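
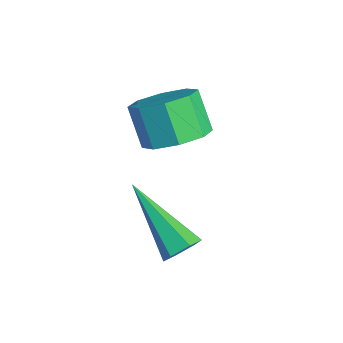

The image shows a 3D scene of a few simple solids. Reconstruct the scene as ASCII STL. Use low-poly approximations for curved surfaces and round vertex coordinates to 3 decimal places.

solid 
facet normal 0.551 0.090 -0.830
outer loop
vertex 2.904 -2.215 1.234
vertex 2.297 -2.646 0.784
vertex 2.445 -1.809 0.973
endloop
endfacet
facet normal 0.471 0.788 0.398
outer loop
vertex 2.904 -2.215 1.234
vertex 2.445 -1.809 0.973
vertex 2.231 -2.324 2.246
endloop
endfacet
facet normal 0.471 0.788 0.398
outer loop
vertex 2.231 -2.324 2.246
vertex 2.445 -1.809 0.973
vertex 1.772 -1.918 1.985
endloop
endfacet
facet normal -0.551 -0.089 0.830
outer loop
vertex 2.231 -2.324 2.246
vertex 1.772 -1.918 1.985
vertex 1.623 -2.754 1.796
endloop
endfacet
facet normal 0.551 0.090 -0.830
outer loop
vertex 2.445 -1.809 0.973
vertex 2.297 -2.646 0.784
vertex 1.899 -1.894 0.601
endloop
endfacet
facet normal -0.156 0.988 0.003
outer loop
vertex 2.445 -1.809 0.973
vertex 1.899 -1.894 0.601
vertex 1.772 -1.918 1.985
endloop
endfacet
facet normal -0.156 0.988 0.003
outer loop
vertex 1.772 -1.918 1.985
vertex 1.899 -1.894 0.601
vertex 1.226 -2.003 1.612
endloop
endfacet
facet normal -0.552 -0.089 0.829
outer loop
vertex 1.772 -1.918 1.985
vertex 1.226 -2.003 1.612
vertex 1.623 -2.754 1.796
endloop
endfacet
facet normal 0.551 0.090 -0.829
outer loop
vertex 1.899 -1.894 0.601
vertex 2.297 -2.646 0.784
vertex 1.586 -2.418 0.336
endloop
endfacet
facet normal -0.689 0.610 -0.393
outer loop
vertex 1.899 -1.894 0.601
vertex 1.586 -2.418 0.336
vertex 1.226 -2.003 1.612
endloop
endfacet
facet normal -0.689 0.609 -0.393
outer loop
vertex 1.226 -2.003 1.612
vertex 1.586 -2.418 0.336
vertex 0.913 -2.527 1.348
endloop
endfacet
facet normal -0.552 -0.088 0.829
outer loop
vertex 1.226 -2.003 1.612
vertex 0.913 -2.527 1.348
vertex 1.623 -2.754 1.796
endloop
endfacet
facet normal 0.551 0.089 -0.830
outer loop
vertex 1.586 -2.418 0.336
vertex 2.297 -2.646 0.784
vertex 1.689 -3.076 0.334
endloop
endfacet
facet normal -0.820 -0.127 -0.559
outer loop
vertex 1.586 -2.418 0.336
vertex 1.689 -3.076 0.334
vertex 0.913 -2.527 1.348
endloop
endfacet
facet normal -0.820 -0.127 -0.559
outer loop
vertex 0.913 -2.527 1.348
vertex 1.689 -3.076 0.334
vertex 1.016 -3.185 1.346
endloop
endfacet
facet normal -0.552 -0.089 0.829
outer loop
vertex 0.913 -2.527 1.348
vertex 1.016 -3.185 1.346
vertex 1.623 -2.754 1.796
endloop
endfacet
facet normal 0.551 0.089 -0.830
outer loop
vertex 1.689 -3.076 0.334
vertex 2.297 -2.646 0.784
vertex 2.148 -3.482 0.595
endloop
endfacet
facet normal -0.471 -0.788 -0.398
outer loop
vertex 1.689 -3.076 0.334
vertex 2.148 -3.482 0.595
vertex 1.016 -3.185 1.346
endloop
endfacet
facet normal -0.471 -0.788 -0.398
outer loop
vertex 1.016 -3.185 1.346
vertex 2.148 -3.482 0.595
vertex 1.475 -3.591 1.607
endloop
endfacet
facet normal -0.551 -0.090 0.830
outer loop
vertex 1.016 -3.185 1.346
vertex 1.475 -3.591 1.607
vertex 1.623 -2.754 1.796
endloop
endfacet
facet normal 0.552 0.089 -0.829
outer loop
vertex 2.148 -3.482 0.595
vertex 2.297 -2.646 0.784
vertex 2.694 -3.397 0.968
endloop
endfacet
facet normal 0.156 -0.988 -0.003
outer loop
vertex 2.148 -3.482 0.595
vertex 2.694 -3.397 0.968
vertex 1.475 -3.591 1.607
endloop
endfacet
facet normal 0.156 -0.988 -0.003
outer loop
vertex 1.475 -3.591 1.607
vertex 2.694 -3.397 0.968
vertex 2.021 -3.506 1.979
endloop
endfacet
facet normal -0.551 -0.090 0.830
outer loop
vertex 1.475 -3.591 1.607
vertex 2.021 -3.506 1.979
vertex 1.623 -2.754 1.796
endloop
endfacet
facet normal 0.552 0.088 -0.829
outer loop
vertex 2.694 -3.397 0.968
vertex 2.297 -2.646 0.784
vertex 3.007 -2.873 1.232
endloop
endfacet
facet normal 0.689 -0.609 0.393
outer loop
vertex 2.694 -3.397 0.968
vertex 3.007 -2.873 1.232
vertex 2.021 -3.506 1.979
endloop
endfacet
facet normal 0.689 -0.610 0.392
outer loop
vertex 2.021 -3.506 1.979
vertex 3.007 -2.873 1.232
vertex 2.334 -2.982 2.244
endloop
endfacet
facet normal -0.551 -0.090 0.829
outer loop
vertex 2.021 -3.506 1.979
vertex 2.334 -2.982 2.244
vertex 1.623 -2.754 1.796
endloop
endfacet
facet normal 0.552 0.089 -0.829
outer loop
vertex 3.007 -2.873 1.232
vertex 2.297 -2.646 0.784
vertex 2.904 -2.215 1.234
endloop
endfacet
facet normal 0.820 0.127 0.559
outer loop
vertex 3.007 -2.873 1.232
vertex 2.904 -2.215 1.234
vertex 2.334 -2.982 2.244
endloop
endfacet
facet normal 0.820 0.127 0.559
outer loop
vertex 2.334 -2.982 2.244
vertex 2.904 -2.215 1.234
vertex 2.231 -2.324 2.246
endloop
endfacet
facet normal -0.551 -0.089 0.830
outer loop
vertex 2.334 -2.982 2.244
vertex 2.231 -2.324 2.246
vertex 1.623 -2.754 1.796
endloop
endfacet
facet normal 0.783 0.283 -0.554
outer loop
vertex 4.843 -3.317 -0.768
vertex 4.556 -3.385 -1.208
vertex 4.559 -2.915 -0.964
endloop
endfacet
facet normal 0.146 0.515 0.845
outer loop
vertex 4.843 -3.317 -0.768
vertex 4.559 -2.915 -0.964
vertex 2.864 -3.995 -0.012
endloop
endfacet
facet normal 0.783 0.283 -0.554
outer loop
vertex 4.559 -2.915 -0.964
vertex 4.556 -3.385 -1.208
vertex 4.272 -2.983 -1.404
endloop
endfacet
facet normal -0.462 0.871 0.166
outer loop
vertex 4.559 -2.915 -0.964
vertex 4.272 -2.983 -1.404
vertex 2.864 -3.995 -0.012
endloop
endfacet
facet normal 0.783 0.283 -0.554
outer loop
vertex 4.272 -2.983 -1.404
vertex 4.556 -3.385 -1.208
vertex 4.269 -3.453 -1.648
endloop
endfacet
facet normal -0.771 0.297 -0.563
outer loop
vertex 4.272 -2.983 -1.404
vertex 4.269 -3.453 -1.648
vertex 2.864 -3.995 -0.012
endloop
endfacet
facet normal 0.783 0.283 -0.554
outer loop
vertex 4.269 -3.453 -1.648
vertex 4.556 -3.385 -1.208
vertex 4.553 -3.855 -1.452
endloop
endfacet
facet normal -0.471 -0.633 -0.614
outer loop
vertex 4.269 -3.453 -1.648
vertex 4.553 -3.855 -1.452
vertex 2.864 -3.995 -0.012
endloop
endfacet
facet normal 0.783 0.283 -0.554
outer loop
vertex 4.553 -3.855 -1.452
vertex 4.556 -3.385 -1.208
vertex 4.84 -3.787 -1.012
endloop
endfacet
facet normal 0.136 -0.989 0.064
outer loop
vertex 4.553 -3.855 -1.452
vertex 4.84 -3.787 -1.012
vertex 2.864 -3.995 -0.012
endloop
endfacet
facet normal 0.783 0.283 -0.554
outer loop
vertex 4.84 -3.787 -1.012
vertex 4.556 -3.385 -1.208
vertex 4.843 -3.317 -0.768
endloop
endfacet
facet normal 0.445 -0.415 0.794
outer loop
vertex 4.84 -3.787 -1.012
vertex 4.843 -3.317 -0.768
vertex 2.864 -3.995 -0.012
endloop
endfacet

endsolid


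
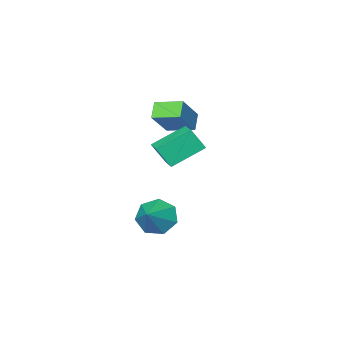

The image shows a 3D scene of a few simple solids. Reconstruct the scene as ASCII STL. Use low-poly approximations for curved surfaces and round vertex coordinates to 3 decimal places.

solid 
facet normal -0.638 -0.231 -0.734
outer loop
vertex -1.365 -2.156 0.258
vertex -2.072 -1.063 0.529
vertex -0.853 -1.677 -0.338
endloop
endfacet
facet normal 0.532 -0.822 -0.204
outer loop
vertex 0.252 -1.277 0.931
vertex -1.365 -2.156 0.258
vertex -0.853 -1.677 -0.338
endloop
endfacet
facet normal -0.638 -0.231 -0.734
outer loop
vertex -0.853 -1.677 -0.338
vertex -2.072 -1.063 0.529
vertex -1.56 -0.584 -0.067
endloop
endfacet
facet normal 0.556 0.520 -0.648
outer loop
vertex -1.56 -0.584 -0.067
vertex 0.252 -1.277 0.931
vertex -0.853 -1.677 -0.338
endloop
endfacet
facet normal -0.556 -0.520 0.648
outer loop
vertex -1.365 -2.156 0.258
vertex -0.967 -0.663 1.798
vertex -2.072 -1.063 0.529
endloop
endfacet
facet normal 0.532 -0.822 -0.204
outer loop
vertex -0.26 -1.756 1.527
vertex -1.365 -2.156 0.258
vertex 0.252 -1.277 0.931
endloop
endfacet
facet normal -0.556 -0.520 0.648
outer loop
vertex -0.26 -1.756 1.527
vertex -0.967 -0.663 1.798
vertex -1.365 -2.156 0.258
endloop
endfacet
facet normal -0.532 0.822 0.204
outer loop
vertex -2.072 -1.063 0.529
vertex -0.967 -0.663 1.798
vertex -1.56 -0.584 -0.067
endloop
endfacet
facet normal 0.556 0.520 -0.648
outer loop
vertex -0.455 -0.184 1.202
vertex 0.252 -1.277 0.931
vertex -1.56 -0.584 -0.067
endloop
endfacet
facet normal -0.532 0.822 0.204
outer loop
vertex -1.56 -0.584 -0.067
vertex -0.967 -0.663 1.798
vertex -0.455 -0.184 1.202
endloop
endfacet
facet normal 0.638 0.231 0.734
outer loop
vertex -0.455 -0.184 1.202
vertex -0.26 -1.756 1.527
vertex 0.252 -1.277 0.931
endloop
endfacet
facet normal 0.638 0.231 0.734
outer loop
vertex -0.967 -0.663 1.798
vertex -0.26 -1.756 1.527
vertex -0.455 -0.184 1.202
endloop
endfacet
facet normal -0.689 -0.463 -0.558
outer loop
vertex 1.98 0.588 -4.653
vertex 1.373 0.593 -3.908
vertex 1.485 1.255 -4.595
endloop
endfacet
facet normal 0.703 0.560 -0.438
outer loop
vertex 1.98 0.588 -4.653
vertex 1.485 1.255 -4.595
vertex 2.407 1.287 -3.072
endloop
endfacet
facet normal -0.689 -0.462 -0.558
outer loop
vertex 1.485 1.255 -4.595
vertex 1.373 0.593 -3.908
vertex 0.906 1.424 -4.02
endloop
endfacet
facet normal 0.166 0.979 -0.121
outer loop
vertex 1.485 1.255 -4.595
vertex 0.906 1.424 -4.02
vertex 2.407 1.287 -3.072
endloop
endfacet
facet normal -0.689 -0.462 -0.558
outer loop
vertex 0.906 1.424 -4.02
vertex 1.373 0.593 -3.908
vertex 0.679 0.967 -3.361
endloop
endfacet
facet normal -0.238 0.835 0.497
outer loop
vertex 0.906 1.424 -4.02
vertex 0.679 0.967 -3.361
vertex 2.407 1.287 -3.072
endloop
endfacet
facet normal -0.689 -0.462 -0.558
outer loop
vertex 0.679 0.967 -3.361
vertex 1.373 0.593 -3.908
vertex 0.975 0.229 -3.115
endloop
endfacet
facet normal -0.203 0.236 0.951
outer loop
vertex 0.679 0.967 -3.361
vertex 0.975 0.229 -3.115
vertex 2.407 1.287 -3.072
endloop
endfacet
facet normal -0.689 -0.462 -0.558
outer loop
vertex 0.975 0.229 -3.115
vertex 1.373 0.593 -3.908
vertex 1.571 -0.236 -3.466
endloop
endfacet
facet normal 0.243 -0.366 0.898
outer loop
vertex 0.975 0.229 -3.115
vertex 1.571 -0.236 -3.466
vertex 2.407 1.287 -3.072
endloop
endfacet
facet normal -0.689 -0.462 -0.558
outer loop
vertex 1.571 -0.236 -3.466
vertex 1.373 0.593 -3.908
vertex 2.018 -0.076 -4.15
endloop
endfacet
facet normal 0.766 -0.519 0.379
outer loop
vertex 1.571 -0.236 -3.466
vertex 2.018 -0.076 -4.15
vertex 2.407 1.287 -3.072
endloop
endfacet
facet normal -0.689 -0.462 -0.558
outer loop
vertex 2.018 -0.076 -4.15
vertex 1.373 0.593 -3.908
vertex 1.98 0.588 -4.653
endloop
endfacet
facet normal 0.971 -0.107 -0.215
outer loop
vertex 2.018 -0.076 -4.15
vertex 1.98 0.588 -4.653
vertex 2.407 1.287 -3.072
endloop
endfacet
facet normal -0.372 0.380 -0.847
outer loop
vertex 0.715 2.689 1.174
vertex 1.1 3.573 1.401
vertex 2.139 2.276 0.363
endloop
endfacet
facet normal -0.389 -0.892 -0.229
outer loop
vertex 2.56 1.847 1.319
vertex 0.715 2.689 1.174
vertex 2.139 2.276 0.363
endloop
endfacet
facet normal -0.373 0.379 -0.847
outer loop
vertex 2.139 2.276 0.363
vertex 1.1 3.573 1.401
vertex 2.524 3.16 0.589
endloop
endfacet
facet normal 0.842 -0.244 -0.480
outer loop
vertex 2.524 3.16 0.589
vertex 2.56 1.847 1.319
vertex 2.139 2.276 0.363
endloop
endfacet
facet normal -0.843 0.244 0.480
outer loop
vertex 0.715 2.689 1.174
vertex 1.521 3.144 2.357
vertex 1.1 3.573 1.401
endloop
endfacet
facet normal -0.389 -0.892 -0.229
outer loop
vertex 1.136 2.26 2.131
vertex 0.715 2.689 1.174
vertex 2.56 1.847 1.319
endloop
endfacet
facet normal -0.843 0.244 0.480
outer loop
vertex 1.136 2.26 2.131
vertex 1.521 3.144 2.357
vertex 0.715 2.689 1.174
endloop
endfacet
facet normal 0.389 0.892 0.229
outer loop
vertex 1.1 3.573 1.401
vertex 1.521 3.144 2.357
vertex 2.524 3.16 0.589
endloop
endfacet
facet normal 0.843 -0.244 -0.480
outer loop
vertex 2.945 2.731 1.546
vertex 2.56 1.847 1.319
vertex 2.524 3.16 0.589
endloop
endfacet
facet normal 0.389 0.892 0.229
outer loop
vertex 2.524 3.16 0.589
vertex 1.521 3.144 2.357
vertex 2.945 2.731 1.546
endloop
endfacet
facet normal 0.373 -0.380 0.847
outer loop
vertex 2.945 2.731 1.546
vertex 1.136 2.26 2.131
vertex 2.56 1.847 1.319
endloop
endfacet
facet normal 0.373 -0.379 0.847
outer loop
vertex 1.521 3.144 2.357
vertex 1.136 2.26 2.131
vertex 2.945 2.731 1.546
endloop
endfacet

endsolid


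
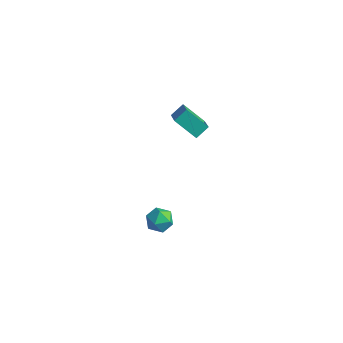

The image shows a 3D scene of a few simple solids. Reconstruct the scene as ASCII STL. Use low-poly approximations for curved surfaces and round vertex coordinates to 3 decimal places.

solid 
facet normal -0.589 0.568 -0.575
outer loop
vertex -2.46 2.858 3.182
vertex -1.33 3.137 2.301
vertex -2.658 2.177 2.713
endloop
endfacet
facet normal -0.774 -0.191 0.604
outer loop
vertex -1.71 1.263 3.639
vertex -2.46 2.858 3.182
vertex -2.658 2.177 2.713
endloop
endfacet
facet normal -0.589 0.568 -0.575
outer loop
vertex -2.658 2.177 2.713
vertex -1.33 3.137 2.301
vertex -1.528 2.456 1.832
endloop
endfacet
facet normal -0.233 -0.801 -0.552
outer loop
vertex -1.528 2.456 1.832
vertex -1.71 1.263 3.639
vertex -2.658 2.177 2.713
endloop
endfacet
facet normal 0.233 0.801 0.552
outer loop
vertex -2.46 2.858 3.182
vertex -0.382 2.223 3.227
vertex -1.33 3.137 2.301
endloop
endfacet
facet normal -0.774 -0.191 0.604
outer loop
vertex -1.512 1.944 4.108
vertex -2.46 2.858 3.182
vertex -1.71 1.263 3.639
endloop
endfacet
facet normal 0.233 0.801 0.552
outer loop
vertex -1.512 1.944 4.108
vertex -0.382 2.223 3.227
vertex -2.46 2.858 3.182
endloop
endfacet
facet normal 0.774 0.191 -0.604
outer loop
vertex -1.33 3.137 2.301
vertex -0.382 2.223 3.227
vertex -1.528 2.456 1.832
endloop
endfacet
facet normal -0.233 -0.801 -0.552
outer loop
vertex -0.58 1.542 2.758
vertex -1.71 1.263 3.639
vertex -1.528 2.456 1.832
endloop
endfacet
facet normal 0.774 0.191 -0.604
outer loop
vertex -1.528 2.456 1.832
vertex -0.382 2.223 3.227
vertex -0.58 1.542 2.758
endloop
endfacet
facet normal 0.589 -0.568 0.575
outer loop
vertex -0.58 1.542 2.758
vertex -1.512 1.944 4.108
vertex -1.71 1.263 3.639
endloop
endfacet
facet normal 0.589 -0.568 0.575
outer loop
vertex -0.382 2.223 3.227
vertex -1.512 1.944 4.108
vertex -0.58 1.542 2.758
endloop
endfacet
facet normal -0.608 0.014 0.794
outer loop
vertex -2.018 0.213 -2.988
vertex -2.012 -0.565 -2.97
vertex -1.48 -0.162 -2.57
endloop
endfacet
facet normal -0.192 0.595 0.781
outer loop
vertex -2.018 0.213 -2.988
vertex -1.48 -0.162 -2.57
vertex -1.28 0.459 -2.994
endloop
endfacet
facet normal -0.311 0.936 0.166
outer loop
vertex -2.018 0.213 -2.988
vertex -1.28 0.459 -2.994
vertex -1.69 0.44 -3.656
endloop
endfacet
facet normal -0.800 0.566 -0.200
outer loop
vertex -2.018 0.213 -2.988
vertex -1.69 0.44 -3.656
vertex -2.142 -0.193 -3.64
endloop
endfacet
facet normal -0.982 -0.003 0.189
outer loop
vertex -2.018 0.213 -2.988
vertex -2.142 -0.193 -3.64
vertex -2.012 -0.565 -2.97
endloop
endfacet
facet normal 0.489 0.379 0.786
outer loop
vertex -1.28 0.459 -2.994
vertex -1.48 -0.162 -2.57
vertex -0.818 -0.167 -2.98
endloop
endfacet
facet normal -0.184 -0.560 0.808
outer loop
vertex -1.48 -0.162 -2.57
vertex -2.012 -0.565 -2.97
vertex -1.27 -0.8 -2.964
endloop
endfacet
facet normal -0.791 -0.587 -0.173
outer loop
vertex -2.012 -0.565 -2.97
vertex -2.142 -0.193 -3.64
vertex -1.68 -0.819 -3.626
endloop
endfacet
facet normal -0.495 0.333 -0.803
outer loop
vertex -2.142 -0.193 -3.64
vertex -1.69 0.44 -3.656
vertex -1.48 -0.198 -4.05
endloop
endfacet
facet normal 0.297 0.931 -0.210
outer loop
vertex -1.69 0.44 -3.656
vertex -1.28 0.459 -2.994
vertex -0.948 0.205 -3.65
endloop
endfacet
facet normal 0.800 -0.566 0.200
outer loop
vertex -0.942 -0.573 -3.632
vertex -0.818 -0.167 -2.98
vertex -1.27 -0.8 -2.964
endloop
endfacet
facet normal 0.311 -0.936 -0.166
outer loop
vertex -0.942 -0.573 -3.632
vertex -1.27 -0.8 -2.964
vertex -1.68 -0.819 -3.626
endloop
endfacet
facet normal 0.192 -0.595 -0.781
outer loop
vertex -0.942 -0.573 -3.632
vertex -1.68 -0.819 -3.626
vertex -1.48 -0.198 -4.05
endloop
endfacet
facet normal 0.608 -0.014 -0.794
outer loop
vertex -0.942 -0.573 -3.632
vertex -1.48 -0.198 -4.05
vertex -0.948 0.205 -3.65
endloop
endfacet
facet normal 0.982 0.003 -0.189
outer loop
vertex -0.942 -0.573 -3.632
vertex -0.948 0.205 -3.65
vertex -0.818 -0.167 -2.98
endloop
endfacet
facet normal 0.495 -0.333 0.803
outer loop
vertex -1.27 -0.8 -2.964
vertex -0.818 -0.167 -2.98
vertex -1.48 -0.162 -2.57
endloop
endfacet
facet normal -0.297 -0.931 0.210
outer loop
vertex -1.68 -0.819 -3.626
vertex -1.27 -0.8 -2.964
vertex -2.012 -0.565 -2.97
endloop
endfacet
facet normal -0.489 -0.379 -0.786
outer loop
vertex -1.48 -0.198 -4.05
vertex -1.68 -0.819 -3.626
vertex -2.142 -0.193 -3.64
endloop
endfacet
facet normal 0.184 0.560 -0.808
outer loop
vertex -0.948 0.205 -3.65
vertex -1.48 -0.198 -4.05
vertex -1.69 0.44 -3.656
endloop
endfacet
facet normal 0.791 0.587 0.173
outer loop
vertex -0.818 -0.167 -2.98
vertex -0.948 0.205 -3.65
vertex -1.28 0.459 -2.994
endloop
endfacet

endsolid


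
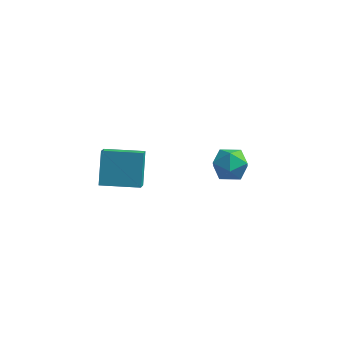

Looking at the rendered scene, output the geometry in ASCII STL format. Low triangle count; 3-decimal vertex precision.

solid 
facet normal -0.972 0.150 0.181
outer loop
vertex 2.796 1.914 -2.753
vertex 2.853 1.463 -2.071
vertex 2.984 2.272 -2.039
endloop
endfacet
facet normal -0.691 0.703 -0.171
outer loop
vertex 2.796 1.914 -2.753
vertex 2.984 2.272 -2.039
vertex 3.377 2.492 -2.724
endloop
endfacet
facet normal -0.418 0.460 -0.784
outer loop
vertex 2.796 1.914 -2.753
vertex 3.377 2.492 -2.724
vertex 3.49 1.819 -3.179
endloop
endfacet
facet normal -0.531 -0.243 -0.811
outer loop
vertex 2.796 1.914 -2.753
vertex 3.49 1.819 -3.179
vertex 3.166 1.183 -2.776
endloop
endfacet
facet normal -0.874 -0.436 -0.215
outer loop
vertex 2.796 1.914 -2.753
vertex 3.166 1.183 -2.776
vertex 2.853 1.463 -2.071
endloop
endfacet
facet normal -0.153 0.963 0.222
outer loop
vertex 3.377 2.492 -2.724
vertex 2.984 2.272 -2.039
vertex 3.794 2.397 -2.024
endloop
endfacet
facet normal -0.609 0.067 0.790
outer loop
vertex 2.984 2.272 -2.039
vertex 2.853 1.463 -2.071
vertex 3.47 1.761 -1.621
endloop
endfacet
facet normal -0.451 -0.880 0.149
outer loop
vertex 2.853 1.463 -2.071
vertex 3.166 1.183 -2.776
vertex 3.583 1.088 -2.076
endloop
endfacet
facet normal 0.103 -0.569 -0.816
outer loop
vertex 3.166 1.183 -2.776
vertex 3.49 1.819 -3.179
vertex 3.976 1.308 -2.761
endloop
endfacet
facet normal 0.287 0.569 -0.771
outer loop
vertex 3.49 1.819 -3.179
vertex 3.377 2.492 -2.724
vertex 4.107 2.117 -2.729
endloop
endfacet
facet normal 0.531 0.243 0.811
outer loop
vertex 4.164 1.666 -2.047
vertex 3.794 2.397 -2.024
vertex 3.47 1.761 -1.621
endloop
endfacet
facet normal 0.418 -0.460 0.784
outer loop
vertex 4.164 1.666 -2.047
vertex 3.47 1.761 -1.621
vertex 3.583 1.088 -2.076
endloop
endfacet
facet normal 0.691 -0.703 0.171
outer loop
vertex 4.164 1.666 -2.047
vertex 3.583 1.088 -2.076
vertex 3.976 1.308 -2.761
endloop
endfacet
facet normal 0.972 -0.150 -0.181
outer loop
vertex 4.164 1.666 -2.047
vertex 3.976 1.308 -2.761
vertex 4.107 2.117 -2.729
endloop
endfacet
facet normal 0.874 0.436 0.215
outer loop
vertex 4.164 1.666 -2.047
vertex 4.107 2.117 -2.729
vertex 3.794 2.397 -2.024
endloop
endfacet
facet normal -0.103 0.569 0.816
outer loop
vertex 3.47 1.761 -1.621
vertex 3.794 2.397 -2.024
vertex 2.984 2.272 -2.039
endloop
endfacet
facet normal -0.287 -0.569 0.771
outer loop
vertex 3.583 1.088 -2.076
vertex 3.47 1.761 -1.621
vertex 2.853 1.463 -2.071
endloop
endfacet
facet normal 0.153 -0.963 -0.222
outer loop
vertex 3.976 1.308 -2.761
vertex 3.583 1.088 -2.076
vertex 3.166 1.183 -2.776
endloop
endfacet
facet normal 0.609 -0.067 -0.790
outer loop
vertex 4.107 2.117 -2.729
vertex 3.976 1.308 -2.761
vertex 3.49 1.819 -3.179
endloop
endfacet
facet normal 0.451 0.880 -0.149
outer loop
vertex 3.794 2.397 -2.024
vertex 4.107 2.117 -2.729
vertex 3.377 2.492 -2.724
endloop
endfacet
facet normal -0.995 -0.095 -0.014
outer loop
vertex -0.463 -2.78 2.594
vertex -0.514 -2.168 2.05
vertex -0.359 -3.716 1.531
endloop
endfacet
facet normal 0.064 -0.746 0.663
outer loop
vertex 1.134 -3.572 1.55
vertex -0.463 -2.78 2.594
vertex -0.359 -3.716 1.531
endloop
endfacet
facet normal -0.995 -0.095 -0.014
outer loop
vertex -0.359 -3.716 1.531
vertex -0.514 -2.168 2.05
vertex -0.41 -3.104 0.987
endloop
endfacet
facet normal 0.073 -0.659 -0.748
outer loop
vertex -0.41 -3.104 0.987
vertex 1.134 -3.572 1.55
vertex -0.359 -3.716 1.531
endloop
endfacet
facet normal -0.073 0.659 0.748
outer loop
vertex -0.463 -2.78 2.594
vertex 0.979 -2.024 2.069
vertex -0.514 -2.168 2.05
endloop
endfacet
facet normal 0.064 -0.746 0.663
outer loop
vertex 1.03 -2.636 2.613
vertex -0.463 -2.78 2.594
vertex 1.134 -3.572 1.55
endloop
endfacet
facet normal -0.073 0.659 0.748
outer loop
vertex 1.03 -2.636 2.613
vertex 0.979 -2.024 2.069
vertex -0.463 -2.78 2.594
endloop
endfacet
facet normal -0.064 0.746 -0.663
outer loop
vertex -0.514 -2.168 2.05
vertex 0.979 -2.024 2.069
vertex -0.41 -3.104 0.987
endloop
endfacet
facet normal 0.073 -0.659 -0.748
outer loop
vertex 1.083 -2.96 1.006
vertex 1.134 -3.572 1.55
vertex -0.41 -3.104 0.987
endloop
endfacet
facet normal -0.064 0.746 -0.663
outer loop
vertex -0.41 -3.104 0.987
vertex 0.979 -2.024 2.069
vertex 1.083 -2.96 1.006
endloop
endfacet
facet normal 0.995 0.095 0.014
outer loop
vertex 1.083 -2.96 1.006
vertex 1.03 -2.636 2.613
vertex 1.134 -3.572 1.55
endloop
endfacet
facet normal 0.995 0.095 0.014
outer loop
vertex 0.979 -2.024 2.069
vertex 1.03 -2.636 2.613
vertex 1.083 -2.96 1.006
endloop
endfacet

endsolid


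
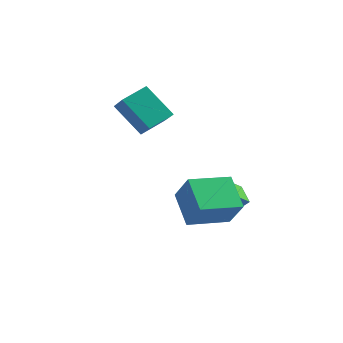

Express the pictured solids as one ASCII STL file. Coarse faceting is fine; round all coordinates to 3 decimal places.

solid 
facet normal -0.436 -0.637 0.636
outer loop
vertex 4.022 -0.92 -2.406
vertex 3.404 -0.147 -2.055
vertex 2.879 -1.305 -3.575
endloop
endfacet
facet normal 0.590 -0.735 -0.334
outer loop
vertex 3.296 -0.693 -4.185
vertex 4.022 -0.92 -2.406
vertex 2.879 -1.305 -3.575
endloop
endfacet
facet normal -0.435 -0.637 0.636
outer loop
vertex 2.879 -1.305 -3.575
vertex 3.404 -0.147 -2.055
vertex 2.26 -0.532 -3.224
endloop
endfacet
facet normal -0.681 -0.229 -0.696
outer loop
vertex 2.26 -0.532 -3.224
vertex 3.296 -0.693 -4.185
vertex 2.879 -1.305 -3.575
endloop
endfacet
facet normal 0.681 0.229 0.695
outer loop
vertex 4.022 -0.92 -2.406
vertex 3.821 0.465 -2.665
vertex 3.404 -0.147 -2.055
endloop
endfacet
facet normal 0.589 -0.736 -0.334
outer loop
vertex 4.44 -0.308 -3.016
vertex 4.022 -0.92 -2.406
vertex 3.296 -0.693 -4.185
endloop
endfacet
facet normal 0.681 0.229 0.696
outer loop
vertex 4.44 -0.308 -3.016
vertex 3.821 0.465 -2.665
vertex 4.022 -0.92 -2.406
endloop
endfacet
facet normal -0.589 0.735 0.335
outer loop
vertex 3.404 -0.147 -2.055
vertex 3.821 0.465 -2.665
vertex 2.26 -0.532 -3.224
endloop
endfacet
facet normal -0.681 -0.228 -0.696
outer loop
vertex 2.678 0.08 -3.834
vertex 3.296 -0.693 -4.185
vertex 2.26 -0.532 -3.224
endloop
endfacet
facet normal -0.589 0.736 0.334
outer loop
vertex 2.26 -0.532 -3.224
vertex 3.821 0.465 -2.665
vertex 2.678 0.08 -3.834
endloop
endfacet
facet normal 0.436 0.637 -0.636
outer loop
vertex 2.678 0.08 -3.834
vertex 4.44 -0.308 -3.016
vertex 3.296 -0.693 -4.185
endloop
endfacet
facet normal 0.435 0.637 -0.636
outer loop
vertex 3.821 0.465 -2.665
vertex 4.44 -0.308 -3.016
vertex 2.678 0.08 -3.834
endloop
endfacet
facet normal -0.698 -0.700 0.151
outer loop
vertex 3.709 -4.228 -1.427
vertex 2.782 -3.106 -0.511
vertex 2.978 -3.778 -2.718
endloop
endfacet
facet normal 0.539 -0.653 -0.533
outer loop
vertex 4.318 -2.434 -3.009
vertex 3.709 -4.228 -1.427
vertex 2.978 -3.778 -2.718
endloop
endfacet
facet normal -0.698 -0.700 0.151
outer loop
vertex 2.978 -3.778 -2.718
vertex 2.782 -3.106 -0.511
vertex 2.051 -2.656 -1.802
endloop
endfacet
facet normal -0.472 0.290 -0.833
outer loop
vertex 2.051 -2.656 -1.802
vertex 4.318 -2.434 -3.009
vertex 2.978 -3.778 -2.718
endloop
endfacet
facet normal 0.472 -0.290 0.833
outer loop
vertex 3.709 -4.228 -1.427
vertex 4.122 -1.762 -0.802
vertex 2.782 -3.106 -0.511
endloop
endfacet
facet normal 0.539 -0.653 -0.533
outer loop
vertex 5.049 -2.884 -1.718
vertex 3.709 -4.228 -1.427
vertex 4.318 -2.434 -3.009
endloop
endfacet
facet normal 0.472 -0.290 0.833
outer loop
vertex 5.049 -2.884 -1.718
vertex 4.122 -1.762 -0.802
vertex 3.709 -4.228 -1.427
endloop
endfacet
facet normal -0.539 0.653 0.533
outer loop
vertex 2.782 -3.106 -0.511
vertex 4.122 -1.762 -0.802
vertex 2.051 -2.656 -1.802
endloop
endfacet
facet normal -0.472 0.290 -0.833
outer loop
vertex 3.391 -1.312 -2.093
vertex 4.318 -2.434 -3.009
vertex 2.051 -2.656 -1.802
endloop
endfacet
facet normal -0.539 0.653 0.533
outer loop
vertex 2.051 -2.656 -1.802
vertex 4.122 -1.762 -0.802
vertex 3.391 -1.312 -2.093
endloop
endfacet
facet normal 0.698 0.700 -0.151
outer loop
vertex 3.391 -1.312 -2.093
vertex 5.049 -2.884 -1.718
vertex 4.318 -2.434 -3.009
endloop
endfacet
facet normal 0.698 0.700 -0.151
outer loop
vertex 4.122 -1.762 -0.802
vertex 5.049 -2.884 -1.718
vertex 3.391 -1.312 -2.093
endloop
endfacet
facet normal -0.530 0.539 -0.655
outer loop
vertex -1.618 -0.158 1.409
vertex -0.99 0.945 1.809
vertex -0.307 -0.436 0.119
endloop
endfacet
facet normal -0.472 -0.829 -0.301
outer loop
vertex 0.35 -1.105 0.931
vertex -1.618 -0.158 1.409
vertex -0.307 -0.436 0.119
endloop
endfacet
facet normal -0.529 0.539 -0.655
outer loop
vertex -0.307 -0.436 0.119
vertex -0.99 0.945 1.809
vertex 0.321 0.666 0.519
endloop
endfacet
facet normal 0.705 -0.150 -0.694
outer loop
vertex 0.321 0.666 0.519
vertex 0.35 -1.105 0.931
vertex -0.307 -0.436 0.119
endloop
endfacet
facet normal -0.705 0.150 0.694
outer loop
vertex -1.618 -0.158 1.409
vertex -0.333 0.276 2.621
vertex -0.99 0.945 1.809
endloop
endfacet
facet normal -0.472 -0.829 -0.300
outer loop
vertex -0.961 -0.826 2.221
vertex -1.618 -0.158 1.409
vertex 0.35 -1.105 0.931
endloop
endfacet
facet normal -0.705 0.150 0.693
outer loop
vertex -0.961 -0.826 2.221
vertex -0.333 0.276 2.621
vertex -1.618 -0.158 1.409
endloop
endfacet
facet normal 0.472 0.829 0.301
outer loop
vertex -0.99 0.945 1.809
vertex -0.333 0.276 2.621
vertex 0.321 0.666 0.519
endloop
endfacet
facet normal 0.705 -0.150 -0.693
outer loop
vertex 0.978 -0.002 1.331
vertex 0.35 -1.105 0.931
vertex 0.321 0.666 0.519
endloop
endfacet
facet normal 0.472 0.829 0.301
outer loop
vertex 0.321 0.666 0.519
vertex -0.333 0.276 2.621
vertex 0.978 -0.002 1.331
endloop
endfacet
facet normal 0.530 -0.539 0.655
outer loop
vertex 0.978 -0.002 1.331
vertex -0.961 -0.826 2.221
vertex 0.35 -1.105 0.931
endloop
endfacet
facet normal 0.530 -0.539 0.655
outer loop
vertex -0.333 0.276 2.621
vertex -0.961 -0.826 2.221
vertex 0.978 -0.002 1.331
endloop
endfacet

endsolid


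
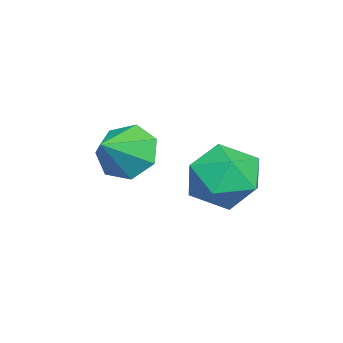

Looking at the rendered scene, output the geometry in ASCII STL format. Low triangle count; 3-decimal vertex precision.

solid 
facet normal -0.740 0.670 0.056
outer loop
vertex -2.529 2.441 0.781
vertex -3.13 1.721 1.457
vertex -2.402 2.485 1.93
endloop
endfacet
facet normal -0.109 0.994 -0.026
outer loop
vertex -2.529 2.441 0.781
vertex -2.402 2.485 1.93
vertex -1.476 2.569 1.242
endloop
endfacet
facet normal 0.184 0.754 -0.630
outer loop
vertex -2.529 2.441 0.781
vertex -1.476 2.569 1.242
vertex -1.632 1.857 0.344
endloop
endfacet
facet normal -0.265 0.283 -0.922
outer loop
vertex -2.529 2.441 0.781
vertex -1.632 1.857 0.344
vertex -2.654 1.332 0.477
endloop
endfacet
facet normal -0.836 0.231 -0.498
outer loop
vertex -2.529 2.441 0.781
vertex -2.654 1.332 0.477
vertex -3.13 1.721 1.457
endloop
endfacet
facet normal 0.311 0.798 0.516
outer loop
vertex -1.476 2.569 1.242
vertex -2.402 2.485 1.93
vertex -1.426 1.928 2.203
endloop
endfacet
facet normal -0.709 0.274 0.649
outer loop
vertex -2.402 2.485 1.93
vertex -3.13 1.721 1.457
vertex -2.448 1.403 2.336
endloop
endfacet
facet normal -0.865 -0.437 -0.247
outer loop
vertex -3.13 1.721 1.457
vertex -2.654 1.332 0.477
vertex -2.604 0.691 1.438
endloop
endfacet
facet normal 0.060 -0.353 -0.934
outer loop
vertex -2.654 1.332 0.477
vertex -1.632 1.857 0.344
vertex -1.678 0.775 0.75
endloop
endfacet
facet normal 0.786 0.410 -0.462
outer loop
vertex -1.632 1.857 0.344
vertex -1.476 2.569 1.242
vertex -0.95 1.539 1.223
endloop
endfacet
facet normal 0.265 -0.283 0.922
outer loop
vertex -1.551 0.819 1.899
vertex -1.426 1.928 2.203
vertex -2.448 1.403 2.336
endloop
endfacet
facet normal -0.184 -0.754 0.630
outer loop
vertex -1.551 0.819 1.899
vertex -2.448 1.403 2.336
vertex -2.604 0.691 1.438
endloop
endfacet
facet normal 0.109 -0.994 0.026
outer loop
vertex -1.551 0.819 1.899
vertex -2.604 0.691 1.438
vertex -1.678 0.775 0.75
endloop
endfacet
facet normal 0.740 -0.670 -0.056
outer loop
vertex -1.551 0.819 1.899
vertex -1.678 0.775 0.75
vertex -0.95 1.539 1.223
endloop
endfacet
facet normal 0.836 -0.231 0.498
outer loop
vertex -1.551 0.819 1.899
vertex -0.95 1.539 1.223
vertex -1.426 1.928 2.203
endloop
endfacet
facet normal -0.060 0.353 0.934
outer loop
vertex -2.448 1.403 2.336
vertex -1.426 1.928 2.203
vertex -2.402 2.485 1.93
endloop
endfacet
facet normal -0.786 -0.410 0.462
outer loop
vertex -2.604 0.691 1.438
vertex -2.448 1.403 2.336
vertex -3.13 1.721 1.457
endloop
endfacet
facet normal -0.311 -0.798 -0.516
outer loop
vertex -1.678 0.775 0.75
vertex -2.604 0.691 1.438
vertex -2.654 1.332 0.477
endloop
endfacet
facet normal 0.709 -0.274 -0.649
outer loop
vertex -0.95 1.539 1.223
vertex -1.678 0.775 0.75
vertex -1.632 1.857 0.344
endloop
endfacet
facet normal 0.865 0.437 0.247
outer loop
vertex -1.426 1.928 2.203
vertex -0.95 1.539 1.223
vertex -1.476 2.569 1.242
endloop
endfacet
facet normal -0.798 0.313 -0.515
outer loop
vertex -1.203 -0.637 1.404
vertex -1.767 -0.886 2.127
vertex -1.339 -0.053 1.97
endloop
endfacet
facet normal 0.914 0.371 -0.163
outer loop
vertex -1.203 -0.637 1.404
vertex -1.339 -0.053 1.97
vertex -0.673 -1.314 2.833
endloop
endfacet
facet normal -0.798 0.313 -0.515
outer loop
vertex -1.339 -0.053 1.97
vertex -1.767 -0.886 2.127
vertex -1.797 -0.096 2.654
endloop
endfacet
facet normal 0.620 0.639 0.455
outer loop
vertex -1.339 -0.053 1.97
vertex -1.797 -0.096 2.654
vertex -0.673 -1.314 2.833
endloop
endfacet
facet normal -0.798 0.313 -0.514
outer loop
vertex -1.797 -0.096 2.654
vertex -1.767 -0.886 2.127
vertex -2.232 -0.734 2.941
endloop
endfacet
facet normal 0.177 0.301 0.937
outer loop
vertex -1.797 -0.096 2.654
vertex -2.232 -0.734 2.941
vertex -0.673 -1.314 2.833
endloop
endfacet
facet normal -0.799 0.312 -0.515
outer loop
vertex -2.232 -0.734 2.941
vertex -1.767 -0.886 2.127
vertex -2.317 -1.487 2.616
endloop
endfacet
facet normal -0.080 -0.387 0.918
outer loop
vertex -2.232 -0.734 2.941
vertex -2.317 -1.487 2.616
vertex -0.673 -1.314 2.833
endloop
endfacet
facet normal -0.799 0.312 -0.514
outer loop
vertex -2.317 -1.487 2.616
vertex -1.767 -0.886 2.127
vertex -1.988 -1.787 1.923
endloop
endfacet
facet normal 0.041 -0.910 0.413
outer loop
vertex -2.317 -1.487 2.616
vertex -1.988 -1.787 1.923
vertex -0.673 -1.314 2.833
endloop
endfacet
facet normal -0.798 0.312 -0.515
outer loop
vertex -1.988 -1.787 1.923
vertex -1.767 -0.886 2.127
vertex -1.492 -1.409 1.383
endloop
endfacet
facet normal 0.450 -0.871 -0.197
outer loop
vertex -1.988 -1.787 1.923
vertex -1.492 -1.409 1.383
vertex -0.673 -1.314 2.833
endloop
endfacet
facet normal -0.798 0.313 -0.515
outer loop
vertex -1.492 -1.409 1.383
vertex -1.767 -0.886 2.127
vertex -1.203 -0.637 1.404
endloop
endfacet
facet normal 0.839 -0.302 -0.454
outer loop
vertex -1.492 -1.409 1.383
vertex -1.203 -0.637 1.404
vertex -0.673 -1.314 2.833
endloop
endfacet

endsolid


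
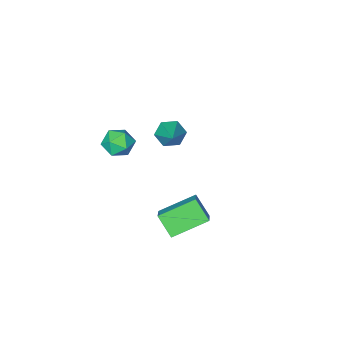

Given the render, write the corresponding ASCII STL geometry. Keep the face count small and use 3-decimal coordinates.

solid 
facet normal -0.436 0.729 0.527
outer loop
vertex 0.637 -1.833 -1.95
vertex 1.166 -2.076 -1.177
vertex 1.501 -1.421 -1.806
endloop
endfacet
facet normal -0.402 0.901 -0.165
outer loop
vertex 0.637 -1.833 -1.95
vertex 1.501 -1.421 -1.806
vertex 1.24 -1.7 -2.695
endloop
endfacet
facet normal -0.747 0.396 -0.534
outer loop
vertex 0.637 -1.833 -1.95
vertex 1.24 -1.7 -2.695
vertex 0.744 -2.527 -2.615
endloop
endfacet
facet normal -0.994 -0.087 -0.069
outer loop
vertex 0.637 -1.833 -1.95
vertex 0.744 -2.527 -2.615
vertex 0.699 -2.76 -1.678
endloop
endfacet
facet normal -0.802 0.118 0.586
outer loop
vertex 0.637 -1.833 -1.95
vertex 0.699 -2.76 -1.678
vertex 1.166 -2.076 -1.177
endloop
endfacet
facet normal 0.283 0.888 -0.362
outer loop
vertex 1.24 -1.7 -2.695
vertex 1.501 -1.421 -1.806
vertex 2.141 -1.86 -2.382
endloop
endfacet
facet normal 0.230 0.610 0.758
outer loop
vertex 1.501 -1.421 -1.806
vertex 1.166 -2.076 -1.177
vertex 2.096 -2.093 -1.445
endloop
endfacet
facet normal -0.363 -0.377 0.852
outer loop
vertex 1.166 -2.076 -1.177
vertex 0.699 -2.76 -1.678
vertex 1.6 -2.92 -1.365
endloop
endfacet
facet normal -0.674 -0.709 -0.209
outer loop
vertex 0.699 -2.76 -1.678
vertex 0.744 -2.527 -2.615
vertex 1.339 -3.199 -2.254
endloop
endfacet
facet normal -0.275 0.072 -0.959
outer loop
vertex 0.744 -2.527 -2.615
vertex 1.24 -1.7 -2.695
vertex 1.674 -2.544 -2.883
endloop
endfacet
facet normal 0.994 0.087 0.069
outer loop
vertex 2.203 -2.787 -2.11
vertex 2.141 -1.86 -2.382
vertex 2.096 -2.093 -1.445
endloop
endfacet
facet normal 0.747 -0.396 0.534
outer loop
vertex 2.203 -2.787 -2.11
vertex 2.096 -2.093 -1.445
vertex 1.6 -2.92 -1.365
endloop
endfacet
facet normal 0.402 -0.901 0.165
outer loop
vertex 2.203 -2.787 -2.11
vertex 1.6 -2.92 -1.365
vertex 1.339 -3.199 -2.254
endloop
endfacet
facet normal 0.436 -0.729 -0.527
outer loop
vertex 2.203 -2.787 -2.11
vertex 1.339 -3.199 -2.254
vertex 1.674 -2.544 -2.883
endloop
endfacet
facet normal 0.802 -0.118 -0.586
outer loop
vertex 2.203 -2.787 -2.11
vertex 1.674 -2.544 -2.883
vertex 2.141 -1.86 -2.382
endloop
endfacet
facet normal 0.674 0.709 0.209
outer loop
vertex 2.096 -2.093 -1.445
vertex 2.141 -1.86 -2.382
vertex 1.501 -1.421 -1.806
endloop
endfacet
facet normal 0.275 -0.072 0.959
outer loop
vertex 1.6 -2.92 -1.365
vertex 2.096 -2.093 -1.445
vertex 1.166 -2.076 -1.177
endloop
endfacet
facet normal -0.283 -0.888 0.362
outer loop
vertex 1.339 -3.199 -2.254
vertex 1.6 -2.92 -1.365
vertex 0.699 -2.76 -1.678
endloop
endfacet
facet normal -0.230 -0.610 -0.758
outer loop
vertex 1.674 -2.544 -2.883
vertex 1.339 -3.199 -2.254
vertex 0.744 -2.527 -2.615
endloop
endfacet
facet normal 0.363 0.377 -0.852
outer loop
vertex 2.141 -1.86 -2.382
vertex 1.674 -2.544 -2.883
vertex 1.24 -1.7 -2.695
endloop
endfacet
facet normal -0.431 -0.708 -0.559
outer loop
vertex -2.172 -3.416 -5.115
vertex -2.75 -3.581 -4.46
vertex -2.943 -2.973 -5.081
endloop
endfacet
facet normal 0.381 0.709 -0.594
outer loop
vertex -2.172 -3.416 -5.115
vertex -2.943 -2.973 -5.081
vertex -1.81 -2.039 -3.24
endloop
endfacet
facet normal -0.431 -0.708 -0.559
outer loop
vertex -2.943 -2.973 -5.081
vertex -2.75 -3.581 -4.46
vertex -3.522 -3.139 -4.425
endloop
endfacet
facet normal -0.446 0.879 -0.171
outer loop
vertex -2.943 -2.973 -5.081
vertex -3.522 -3.139 -4.425
vertex -1.81 -2.039 -3.24
endloop
endfacet
facet normal -0.431 -0.708 -0.559
outer loop
vertex -3.522 -3.139 -4.425
vertex -2.75 -3.581 -4.46
vertex -3.329 -3.747 -3.804
endloop
endfacet
facet normal -0.682 0.405 0.609
outer loop
vertex -3.522 -3.139 -4.425
vertex -3.329 -3.747 -3.804
vertex -1.81 -2.039 -3.24
endloop
endfacet
facet normal -0.431 -0.708 -0.560
outer loop
vertex -3.329 -3.747 -3.804
vertex -2.75 -3.581 -4.46
vertex -2.558 -4.189 -3.839
endloop
endfacet
facet normal -0.092 -0.237 0.967
outer loop
vertex -3.329 -3.747 -3.804
vertex -2.558 -4.189 -3.839
vertex -1.81 -2.039 -3.24
endloop
endfacet
facet normal -0.431 -0.708 -0.560
outer loop
vertex -2.558 -4.189 -3.839
vertex -2.75 -3.581 -4.46
vertex -1.979 -4.024 -4.494
endloop
endfacet
facet normal 0.733 -0.407 0.545
outer loop
vertex -2.558 -4.189 -3.839
vertex -1.979 -4.024 -4.494
vertex -1.81 -2.039 -3.24
endloop
endfacet
facet normal -0.431 -0.708 -0.559
outer loop
vertex -1.979 -4.024 -4.494
vertex -2.75 -3.581 -4.46
vertex -2.172 -3.416 -5.115
endloop
endfacet
facet normal 0.969 0.067 -0.236
outer loop
vertex -1.979 -4.024 -4.494
vertex -2.172 -3.416 -5.115
vertex -1.81 -2.039 -3.24
endloop
endfacet
facet normal -0.495 -0.670 -0.553
outer loop
vertex 1.818 1.918 -4.214
vertex -0.037 2.577 -3.351
vertex 1.674 2.898 -5.273
endloop
endfacet
facet normal 0.863 -0.306 -0.401
outer loop
vertex 2.357 3.823 -4.509
vertex 1.818 1.918 -4.214
vertex 1.674 2.898 -5.273
endloop
endfacet
facet normal -0.496 -0.670 -0.553
outer loop
vertex 1.674 2.898 -5.273
vertex -0.037 2.577 -3.351
vertex -0.182 3.558 -4.409
endloop
endfacet
facet normal -0.099 0.676 -0.730
outer loop
vertex -0.182 3.558 -4.409
vertex 2.357 3.823 -4.509
vertex 1.674 2.898 -5.273
endloop
endfacet
facet normal 0.099 -0.676 0.730
outer loop
vertex 1.818 1.918 -4.214
vertex 0.646 3.502 -2.587
vertex -0.037 2.577 -3.351
endloop
endfacet
facet normal 0.863 -0.306 -0.402
outer loop
vertex 2.502 2.842 -3.451
vertex 1.818 1.918 -4.214
vertex 2.357 3.823 -4.509
endloop
endfacet
facet normal 0.099 -0.676 0.730
outer loop
vertex 2.502 2.842 -3.451
vertex 0.646 3.502 -2.587
vertex 1.818 1.918 -4.214
endloop
endfacet
facet normal -0.863 0.306 0.402
outer loop
vertex -0.037 2.577 -3.351
vertex 0.646 3.502 -2.587
vertex -0.182 3.558 -4.409
endloop
endfacet
facet normal -0.099 0.676 -0.730
outer loop
vertex 0.502 4.482 -3.646
vertex 2.357 3.823 -4.509
vertex -0.182 3.558 -4.409
endloop
endfacet
facet normal -0.863 0.307 0.402
outer loop
vertex -0.182 3.558 -4.409
vertex 0.646 3.502 -2.587
vertex 0.502 4.482 -3.646
endloop
endfacet
facet normal 0.495 0.670 0.553
outer loop
vertex 0.502 4.482 -3.646
vertex 2.502 2.842 -3.451
vertex 2.357 3.823 -4.509
endloop
endfacet
facet normal 0.496 0.670 0.553
outer loop
vertex 0.646 3.502 -2.587
vertex 2.502 2.842 -3.451
vertex 0.502 4.482 -3.646
endloop
endfacet

endsolid


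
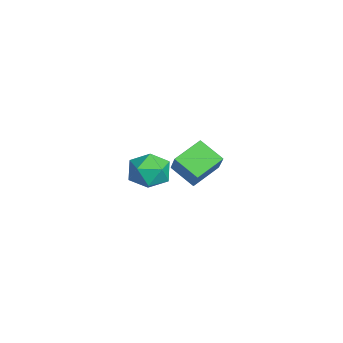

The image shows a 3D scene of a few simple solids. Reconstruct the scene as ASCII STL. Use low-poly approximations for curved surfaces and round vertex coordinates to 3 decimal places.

solid 
facet normal -0.532 0.459 0.711
outer loop
vertex 1.824 -1.275 3.062
vertex 0.989 -2.192 3.029
vertex 1.958 -2.263 3.8
endloop
endfacet
facet normal 0.162 0.605 0.780
outer loop
vertex 1.824 -1.275 3.062
vertex 1.958 -2.263 3.8
vertex 2.945 -1.782 3.222
endloop
endfacet
facet normal 0.385 0.906 0.173
outer loop
vertex 1.824 -1.275 3.062
vertex 2.945 -1.782 3.222
vertex 2.586 -1.414 2.093
endloop
endfacet
facet normal -0.171 0.947 -0.271
outer loop
vertex 1.824 -1.275 3.062
vertex 2.586 -1.414 2.093
vertex 1.377 -1.667 1.973
endloop
endfacet
facet normal -0.739 0.671 0.062
outer loop
vertex 1.824 -1.275 3.062
vertex 1.377 -1.667 1.973
vertex 0.989 -2.192 3.029
endloop
endfacet
facet normal 0.510 -0.013 0.860
outer loop
vertex 2.945 -1.782 3.222
vertex 1.958 -2.263 3.8
vertex 2.803 -3.013 3.287
endloop
endfacet
facet normal -0.614 -0.250 0.749
outer loop
vertex 1.958 -2.263 3.8
vertex 0.989 -2.192 3.029
vertex 1.594 -3.266 3.167
endloop
endfacet
facet normal -0.949 0.093 -0.302
outer loop
vertex 0.989 -2.192 3.029
vertex 1.377 -1.667 1.973
vertex 1.235 -2.898 2.038
endloop
endfacet
facet normal -0.030 0.541 -0.840
outer loop
vertex 1.377 -1.667 1.973
vertex 2.586 -1.414 2.093
vertex 2.222 -2.417 1.46
endloop
endfacet
facet normal 0.871 0.475 -0.122
outer loop
vertex 2.586 -1.414 2.093
vertex 2.945 -1.782 3.222
vertex 3.191 -2.488 2.231
endloop
endfacet
facet normal 0.171 -0.947 0.271
outer loop
vertex 2.356 -3.405 2.198
vertex 2.803 -3.013 3.287
vertex 1.594 -3.266 3.167
endloop
endfacet
facet normal -0.385 -0.906 -0.173
outer loop
vertex 2.356 -3.405 2.198
vertex 1.594 -3.266 3.167
vertex 1.235 -2.898 2.038
endloop
endfacet
facet normal -0.162 -0.605 -0.780
outer loop
vertex 2.356 -3.405 2.198
vertex 1.235 -2.898 2.038
vertex 2.222 -2.417 1.46
endloop
endfacet
facet normal 0.532 -0.459 -0.711
outer loop
vertex 2.356 -3.405 2.198
vertex 2.222 -2.417 1.46
vertex 3.191 -2.488 2.231
endloop
endfacet
facet normal 0.739 -0.671 -0.062
outer loop
vertex 2.356 -3.405 2.198
vertex 3.191 -2.488 2.231
vertex 2.803 -3.013 3.287
endloop
endfacet
facet normal 0.030 -0.541 0.840
outer loop
vertex 1.594 -3.266 3.167
vertex 2.803 -3.013 3.287
vertex 1.958 -2.263 3.8
endloop
endfacet
facet normal -0.871 -0.475 0.122
outer loop
vertex 1.235 -2.898 2.038
vertex 1.594 -3.266 3.167
vertex 0.989 -2.192 3.029
endloop
endfacet
facet normal -0.510 0.013 -0.860
outer loop
vertex 2.222 -2.417 1.46
vertex 1.235 -2.898 2.038
vertex 1.377 -1.667 1.973
endloop
endfacet
facet normal 0.614 0.250 -0.749
outer loop
vertex 3.191 -2.488 2.231
vertex 2.222 -2.417 1.46
vertex 2.586 -1.414 2.093
endloop
endfacet
facet normal 0.949 -0.093 0.302
outer loop
vertex 2.803 -3.013 3.287
vertex 3.191 -2.488 2.231
vertex 2.945 -1.782 3.222
endloop
endfacet
facet normal -0.628 -0.037 -0.777
outer loop
vertex -4.603 -0.445 -1.619
vertex -5.603 1.084 -0.882
vertex -3.56 0.668 -2.515
endloop
endfacet
facet normal 0.507 -0.776 -0.374
outer loop
vertex -2.397 0.736 -1.078
vertex -4.603 -0.445 -1.619
vertex -3.56 0.668 -2.515
endloop
endfacet
facet normal -0.628 -0.037 -0.777
outer loop
vertex -3.56 0.668 -2.515
vertex -5.603 1.084 -0.882
vertex -4.559 2.198 -1.779
endloop
endfacet
facet normal 0.590 0.629 -0.507
outer loop
vertex -4.559 2.198 -1.779
vertex -2.397 0.736 -1.078
vertex -3.56 0.668 -2.515
endloop
endfacet
facet normal -0.589 -0.629 0.507
outer loop
vertex -4.603 -0.445 -1.619
vertex -4.44 1.152 0.555
vertex -5.603 1.084 -0.882
endloop
endfacet
facet normal 0.507 -0.776 -0.374
outer loop
vertex -3.441 -0.378 -0.181
vertex -4.603 -0.445 -1.619
vertex -2.397 0.736 -1.078
endloop
endfacet
facet normal -0.590 -0.629 0.506
outer loop
vertex -3.441 -0.378 -0.181
vertex -4.44 1.152 0.555
vertex -4.603 -0.445 -1.619
endloop
endfacet
facet normal -0.507 0.776 0.374
outer loop
vertex -5.603 1.084 -0.882
vertex -4.44 1.152 0.555
vertex -4.559 2.198 -1.779
endloop
endfacet
facet normal 0.590 0.630 -0.506
outer loop
vertex -3.397 2.265 -0.341
vertex -2.397 0.736 -1.078
vertex -4.559 2.198 -1.779
endloop
endfacet
facet normal -0.507 0.776 0.374
outer loop
vertex -4.559 2.198 -1.779
vertex -4.44 1.152 0.555
vertex -3.397 2.265 -0.341
endloop
endfacet
facet normal 0.629 0.037 0.777
outer loop
vertex -3.397 2.265 -0.341
vertex -3.441 -0.378 -0.181
vertex -2.397 0.736 -1.078
endloop
endfacet
facet normal 0.628 0.037 0.777
outer loop
vertex -4.44 1.152 0.555
vertex -3.441 -0.378 -0.181
vertex -3.397 2.265 -0.341
endloop
endfacet

endsolid


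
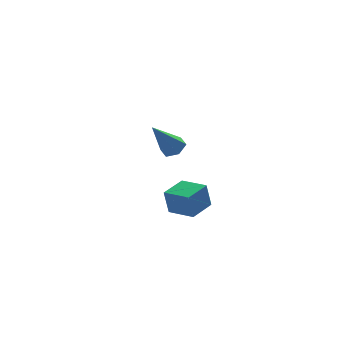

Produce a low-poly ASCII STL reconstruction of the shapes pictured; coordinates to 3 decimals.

solid 
facet normal 0.543 0.156 -0.825
outer loop
vertex -1.036 3.97 3.228
vertex -1.476 3.645 2.877
vertex -1.536 4.286 2.959
endloop
endfacet
facet normal 0.174 0.784 0.596
outer loop
vertex -1.036 3.97 3.228
vertex -1.536 4.286 2.959
vertex -2.544 3.335 4.503
endloop
endfacet
facet normal 0.542 0.156 -0.826
outer loop
vertex -1.536 4.286 2.959
vertex -1.476 3.645 2.877
vertex -1.976 3.961 2.609
endloop
endfacet
facet normal -0.627 0.776 0.068
outer loop
vertex -1.536 4.286 2.959
vertex -1.976 3.961 2.609
vertex -2.544 3.335 4.503
endloop
endfacet
facet normal 0.542 0.157 -0.826
outer loop
vertex -1.976 3.961 2.609
vertex -1.476 3.645 2.877
vertex -1.916 3.319 2.526
endloop
endfacet
facet normal -0.952 -0.050 -0.302
outer loop
vertex -1.976 3.961 2.609
vertex -1.916 3.319 2.526
vertex -2.544 3.335 4.503
endloop
endfacet
facet normal 0.542 0.157 -0.826
outer loop
vertex -1.916 3.319 2.526
vertex -1.476 3.645 2.877
vertex -1.416 3.003 2.794
endloop
endfacet
facet normal -0.473 -0.869 -0.143
outer loop
vertex -1.916 3.319 2.526
vertex -1.416 3.003 2.794
vertex -2.544 3.335 4.503
endloop
endfacet
facet normal 0.542 0.157 -0.825
outer loop
vertex -1.416 3.003 2.794
vertex -1.476 3.645 2.877
vertex -0.976 3.328 3.145
endloop
endfacet
facet normal 0.330 -0.862 0.385
outer loop
vertex -1.416 3.003 2.794
vertex -0.976 3.328 3.145
vertex -2.544 3.335 4.503
endloop
endfacet
facet normal 0.542 0.157 -0.825
outer loop
vertex -0.976 3.328 3.145
vertex -1.476 3.645 2.877
vertex -1.036 3.97 3.228
endloop
endfacet
facet normal 0.654 -0.037 0.755
outer loop
vertex -0.976 3.328 3.145
vertex -1.036 3.97 3.228
vertex -2.544 3.335 4.503
endloop
endfacet
facet normal -0.569 0.807 -0.160
outer loop
vertex -3.524 -1.726 3.592
vertex -2.515 -0.995 3.692
vertex -3.339 -1.824 2.441
endloop
endfacet
facet normal -0.807 -0.585 -0.080
outer loop
vertex -2.605 -2.865 2.648
vertex -3.524 -1.726 3.592
vertex -3.339 -1.824 2.441
endloop
endfacet
facet normal -0.569 0.807 -0.160
outer loop
vertex -3.339 -1.824 2.441
vertex -2.515 -0.995 3.692
vertex -2.33 -1.093 2.541
endloop
endfacet
facet normal 0.158 -0.084 -0.984
outer loop
vertex -2.33 -1.093 2.541
vertex -2.605 -2.865 2.648
vertex -3.339 -1.824 2.441
endloop
endfacet
facet normal -0.158 0.084 0.984
outer loop
vertex -3.524 -1.726 3.592
vertex -1.781 -2.036 3.899
vertex -2.515 -0.995 3.692
endloop
endfacet
facet normal -0.807 -0.585 -0.080
outer loop
vertex -2.79 -2.767 3.799
vertex -3.524 -1.726 3.592
vertex -2.605 -2.865 2.648
endloop
endfacet
facet normal -0.158 0.084 0.984
outer loop
vertex -2.79 -2.767 3.799
vertex -1.781 -2.036 3.899
vertex -3.524 -1.726 3.592
endloop
endfacet
facet normal 0.807 0.585 0.080
outer loop
vertex -2.515 -0.995 3.692
vertex -1.781 -2.036 3.899
vertex -2.33 -1.093 2.541
endloop
endfacet
facet normal 0.158 -0.084 -0.984
outer loop
vertex -1.596 -2.134 2.748
vertex -2.605 -2.865 2.648
vertex -2.33 -1.093 2.541
endloop
endfacet
facet normal 0.807 0.585 0.080
outer loop
vertex -2.33 -1.093 2.541
vertex -1.781 -2.036 3.899
vertex -1.596 -2.134 2.748
endloop
endfacet
facet normal 0.569 -0.807 0.160
outer loop
vertex -1.596 -2.134 2.748
vertex -2.79 -2.767 3.799
vertex -2.605 -2.865 2.648
endloop
endfacet
facet normal 0.569 -0.807 0.160
outer loop
vertex -1.781 -2.036 3.899
vertex -2.79 -2.767 3.799
vertex -1.596 -2.134 2.748
endloop
endfacet

endsolid


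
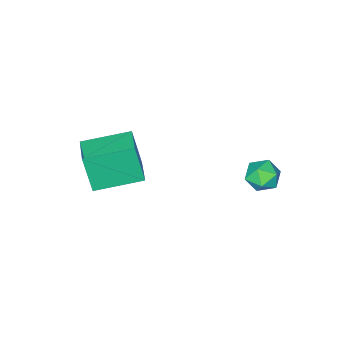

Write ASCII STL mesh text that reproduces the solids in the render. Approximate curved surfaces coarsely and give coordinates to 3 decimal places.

solid 
facet normal -0.151 0.256 0.955
outer loop
vertex -1.223 2.859 -3.0
vertex -1.521 2.11 -2.846
vertex -0.719 2.258 -2.759
endloop
endfacet
facet normal 0.403 0.611 0.681
outer loop
vertex -1.223 2.859 -3.0
vertex -0.719 2.258 -2.759
vertex -0.489 2.771 -3.356
endloop
endfacet
facet normal 0.172 0.979 0.113
outer loop
vertex -1.223 2.859 -3.0
vertex -0.489 2.771 -3.356
vertex -1.149 2.94 -3.813
endloop
endfacet
facet normal -0.526 0.850 0.037
outer loop
vertex -1.223 2.859 -3.0
vertex -1.149 2.94 -3.813
vertex -1.786 2.532 -3.498
endloop
endfacet
facet normal -0.726 0.403 0.556
outer loop
vertex -1.223 2.859 -3.0
vertex -1.786 2.532 -3.498
vertex -1.521 2.11 -2.846
endloop
endfacet
facet normal 0.881 0.133 0.454
outer loop
vertex -0.489 2.771 -3.356
vertex -0.719 2.258 -2.759
vertex -0.334 1.968 -3.422
endloop
endfacet
facet normal -0.016 -0.442 0.897
outer loop
vertex -0.719 2.258 -2.759
vertex -1.521 2.11 -2.846
vertex -0.971 1.56 -3.107
endloop
endfacet
facet normal -0.946 -0.203 0.253
outer loop
vertex -1.521 2.11 -2.846
vertex -1.786 2.532 -3.498
vertex -1.631 1.729 -3.564
endloop
endfacet
facet normal -0.622 0.518 -0.588
outer loop
vertex -1.786 2.532 -3.498
vertex -1.149 2.94 -3.813
vertex -1.401 2.242 -4.161
endloop
endfacet
facet normal 0.507 0.727 -0.463
outer loop
vertex -1.149 2.94 -3.813
vertex -0.489 2.771 -3.356
vertex -0.599 2.39 -4.074
endloop
endfacet
facet normal 0.526 -0.850 -0.037
outer loop
vertex -0.897 1.641 -3.92
vertex -0.334 1.968 -3.422
vertex -0.971 1.56 -3.107
endloop
endfacet
facet normal -0.172 -0.979 -0.113
outer loop
vertex -0.897 1.641 -3.92
vertex -0.971 1.56 -3.107
vertex -1.631 1.729 -3.564
endloop
endfacet
facet normal -0.403 -0.611 -0.681
outer loop
vertex -0.897 1.641 -3.92
vertex -1.631 1.729 -3.564
vertex -1.401 2.242 -4.161
endloop
endfacet
facet normal 0.151 -0.256 -0.955
outer loop
vertex -0.897 1.641 -3.92
vertex -1.401 2.242 -4.161
vertex -0.599 2.39 -4.074
endloop
endfacet
facet normal 0.726 -0.403 -0.556
outer loop
vertex -0.897 1.641 -3.92
vertex -0.599 2.39 -4.074
vertex -0.334 1.968 -3.422
endloop
endfacet
facet normal 0.622 -0.518 0.588
outer loop
vertex -0.971 1.56 -3.107
vertex -0.334 1.968 -3.422
vertex -0.719 2.258 -2.759
endloop
endfacet
facet normal -0.507 -0.727 0.463
outer loop
vertex -1.631 1.729 -3.564
vertex -0.971 1.56 -3.107
vertex -1.521 2.11 -2.846
endloop
endfacet
facet normal -0.881 -0.133 -0.454
outer loop
vertex -1.401 2.242 -4.161
vertex -1.631 1.729 -3.564
vertex -1.786 2.532 -3.498
endloop
endfacet
facet normal 0.016 0.442 -0.897
outer loop
vertex -0.599 2.39 -4.074
vertex -1.401 2.242 -4.161
vertex -1.149 2.94 -3.813
endloop
endfacet
facet normal 0.946 0.203 -0.253
outer loop
vertex -0.334 1.968 -3.422
vertex -0.599 2.39 -4.074
vertex -0.489 2.771 -3.356
endloop
endfacet
facet normal -0.819 0.544 0.183
outer loop
vertex 1.625 -2.631 -2.404
vertex 2.397 -1.551 -2.157
vertex 1.534 -2.135 -4.288
endloop
endfacet
facet normal -0.572 -0.800 -0.183
outer loop
vertex 3.303 -3.309 -4.683
vertex 1.625 -2.631 -2.404
vertex 1.534 -2.135 -4.288
endloop
endfacet
facet normal -0.819 0.544 0.183
outer loop
vertex 1.534 -2.135 -4.288
vertex 2.397 -1.551 -2.157
vertex 2.306 -1.055 -4.041
endloop
endfacet
facet normal -0.047 0.254 -0.966
outer loop
vertex 2.306 -1.055 -4.041
vertex 3.303 -3.309 -4.683
vertex 1.534 -2.135 -4.288
endloop
endfacet
facet normal 0.047 -0.254 0.966
outer loop
vertex 1.625 -2.631 -2.404
vertex 4.166 -2.725 -2.552
vertex 2.397 -1.551 -2.157
endloop
endfacet
facet normal -0.572 -0.800 -0.183
outer loop
vertex 3.394 -3.805 -2.799
vertex 1.625 -2.631 -2.404
vertex 3.303 -3.309 -4.683
endloop
endfacet
facet normal 0.047 -0.254 0.966
outer loop
vertex 3.394 -3.805 -2.799
vertex 4.166 -2.725 -2.552
vertex 1.625 -2.631 -2.404
endloop
endfacet
facet normal 0.572 0.800 0.183
outer loop
vertex 2.397 -1.551 -2.157
vertex 4.166 -2.725 -2.552
vertex 2.306 -1.055 -4.041
endloop
endfacet
facet normal -0.047 0.254 -0.966
outer loop
vertex 4.075 -2.229 -4.436
vertex 3.303 -3.309 -4.683
vertex 2.306 -1.055 -4.041
endloop
endfacet
facet normal 0.572 0.800 0.183
outer loop
vertex 2.306 -1.055 -4.041
vertex 4.166 -2.725 -2.552
vertex 4.075 -2.229 -4.436
endloop
endfacet
facet normal 0.819 -0.544 -0.183
outer loop
vertex 4.075 -2.229 -4.436
vertex 3.394 -3.805 -2.799
vertex 3.303 -3.309 -4.683
endloop
endfacet
facet normal 0.819 -0.544 -0.183
outer loop
vertex 4.166 -2.725 -2.552
vertex 3.394 -3.805 -2.799
vertex 4.075 -2.229 -4.436
endloop
endfacet

endsolid


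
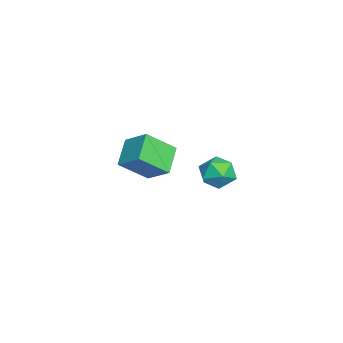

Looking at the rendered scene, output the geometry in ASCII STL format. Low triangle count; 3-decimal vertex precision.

solid 
facet normal -0.971 0.117 0.211
outer loop
vertex 2.98 0.285 -1.779
vertex 3.176 0.447 -0.966
vertex 3.131 1.085 -1.529
endloop
endfacet
facet normal -0.833 0.302 -0.464
outer loop
vertex 2.98 0.285 -1.779
vertex 3.131 1.085 -1.529
vertex 3.442 0.804 -2.27
endloop
endfacet
facet normal -0.548 -0.264 -0.794
outer loop
vertex 2.98 0.285 -1.779
vertex 3.442 0.804 -2.27
vertex 3.68 -0.007 -2.165
endloop
endfacet
facet normal -0.510 -0.797 -0.322
outer loop
vertex 2.98 0.285 -1.779
vertex 3.68 -0.007 -2.165
vertex 3.516 -0.228 -1.359
endloop
endfacet
facet normal -0.772 -0.562 0.298
outer loop
vertex 2.98 0.285 -1.779
vertex 3.516 -0.228 -1.359
vertex 3.176 0.447 -0.966
endloop
endfacet
facet normal -0.344 0.821 -0.456
outer loop
vertex 3.442 0.804 -2.27
vertex 3.131 1.085 -1.529
vertex 3.924 1.288 -1.761
endloop
endfacet
facet normal -0.567 0.522 0.637
outer loop
vertex 3.131 1.085 -1.529
vertex 3.176 0.447 -0.966
vertex 3.76 1.067 -0.955
endloop
endfacet
facet normal -0.244 -0.577 0.780
outer loop
vertex 3.176 0.447 -0.966
vertex 3.516 -0.228 -1.359
vertex 3.998 0.256 -0.85
endloop
endfacet
facet normal 0.179 -0.958 -0.226
outer loop
vertex 3.516 -0.228 -1.359
vertex 3.68 -0.007 -2.165
vertex 4.309 -0.025 -1.591
endloop
endfacet
facet normal 0.118 -0.093 -0.989
outer loop
vertex 3.68 -0.007 -2.165
vertex 3.442 0.804 -2.27
vertex 4.264 0.613 -2.154
endloop
endfacet
facet normal 0.510 0.797 0.322
outer loop
vertex 4.46 0.775 -1.341
vertex 3.924 1.288 -1.761
vertex 3.76 1.067 -0.955
endloop
endfacet
facet normal 0.548 0.264 0.794
outer loop
vertex 4.46 0.775 -1.341
vertex 3.76 1.067 -0.955
vertex 3.998 0.256 -0.85
endloop
endfacet
facet normal 0.833 -0.302 0.464
outer loop
vertex 4.46 0.775 -1.341
vertex 3.998 0.256 -0.85
vertex 4.309 -0.025 -1.591
endloop
endfacet
facet normal 0.971 -0.117 -0.211
outer loop
vertex 4.46 0.775 -1.341
vertex 4.309 -0.025 -1.591
vertex 4.264 0.613 -2.154
endloop
endfacet
facet normal 0.772 0.562 -0.298
outer loop
vertex 4.46 0.775 -1.341
vertex 4.264 0.613 -2.154
vertex 3.924 1.288 -1.761
endloop
endfacet
facet normal -0.179 0.958 0.226
outer loop
vertex 3.76 1.067 -0.955
vertex 3.924 1.288 -1.761
vertex 3.131 1.085 -1.529
endloop
endfacet
facet normal -0.118 0.093 0.989
outer loop
vertex 3.998 0.256 -0.85
vertex 3.76 1.067 -0.955
vertex 3.176 0.447 -0.966
endloop
endfacet
facet normal 0.344 -0.821 0.456
outer loop
vertex 4.309 -0.025 -1.591
vertex 3.998 0.256 -0.85
vertex 3.516 -0.228 -1.359
endloop
endfacet
facet normal 0.567 -0.522 -0.637
outer loop
vertex 4.264 0.613 -2.154
vertex 4.309 -0.025 -1.591
vertex 3.68 -0.007 -2.165
endloop
endfacet
facet normal 0.244 0.577 -0.780
outer loop
vertex 3.924 1.288 -1.761
vertex 4.264 0.613 -2.154
vertex 3.442 0.804 -2.27
endloop
endfacet
facet normal -0.831 0.142 0.538
outer loop
vertex -1.238 -2.705 -2.295
vertex -1.733 -1.47 -3.385
vertex -1.905 -3.659 -3.073
endloop
endfacet
facet normal 0.288 -0.718 0.634
outer loop
vertex -0.667 -3.87 -3.875
vertex -1.238 -2.705 -2.295
vertex -1.905 -3.659 -3.073
endloop
endfacet
facet normal -0.831 0.142 0.538
outer loop
vertex -1.905 -3.659 -3.073
vertex -1.733 -1.47 -3.385
vertex -2.4 -2.424 -4.163
endloop
endfacet
facet normal -0.476 -0.681 -0.556
outer loop
vertex -2.4 -2.424 -4.163
vertex -0.667 -3.87 -3.875
vertex -1.905 -3.659 -3.073
endloop
endfacet
facet normal 0.476 0.681 0.556
outer loop
vertex -1.238 -2.705 -2.295
vertex -0.495 -1.681 -4.187
vertex -1.733 -1.47 -3.385
endloop
endfacet
facet normal 0.288 -0.718 0.634
outer loop
vertex -0.0 -2.916 -3.097
vertex -1.238 -2.705 -2.295
vertex -0.667 -3.87 -3.875
endloop
endfacet
facet normal 0.476 0.681 0.556
outer loop
vertex -0.0 -2.916 -3.097
vertex -0.495 -1.681 -4.187
vertex -1.238 -2.705 -2.295
endloop
endfacet
facet normal -0.288 0.718 -0.634
outer loop
vertex -1.733 -1.47 -3.385
vertex -0.495 -1.681 -4.187
vertex -2.4 -2.424 -4.163
endloop
endfacet
facet normal -0.476 -0.681 -0.556
outer loop
vertex -1.162 -2.635 -4.965
vertex -0.667 -3.87 -3.875
vertex -2.4 -2.424 -4.163
endloop
endfacet
facet normal -0.288 0.718 -0.634
outer loop
vertex -2.4 -2.424 -4.163
vertex -0.495 -1.681 -4.187
vertex -1.162 -2.635 -4.965
endloop
endfacet
facet normal 0.831 -0.142 -0.538
outer loop
vertex -1.162 -2.635 -4.965
vertex -0.0 -2.916 -3.097
vertex -0.667 -3.87 -3.875
endloop
endfacet
facet normal 0.831 -0.142 -0.538
outer loop
vertex -0.495 -1.681 -4.187
vertex -0.0 -2.916 -3.097
vertex -1.162 -2.635 -4.965
endloop
endfacet

endsolid


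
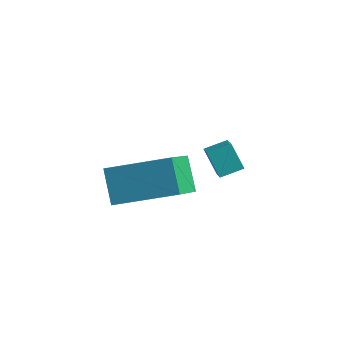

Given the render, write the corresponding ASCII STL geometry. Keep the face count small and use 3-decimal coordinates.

solid 
facet normal -0.851 -0.420 -0.316
outer loop
vertex -1.139 -2.53 1.544
vertex -1.424 -1.104 0.417
vertex -0.477 -3.154 0.588
endloop
endfacet
facet normal 0.155 -0.775 0.613
outer loop
vertex 1.344 -2.256 1.263
vertex -1.139 -2.53 1.544
vertex -0.477 -3.154 0.588
endloop
endfacet
facet normal -0.851 -0.420 -0.315
outer loop
vertex -0.477 -3.154 0.588
vertex -1.424 -1.104 0.417
vertex -0.762 -1.728 -0.54
endloop
endfacet
facet normal 0.502 -0.473 -0.724
outer loop
vertex -0.762 -1.728 -0.54
vertex 1.344 -2.256 1.263
vertex -0.477 -3.154 0.588
endloop
endfacet
facet normal -0.502 0.472 0.725
outer loop
vertex -1.139 -2.53 1.544
vertex 0.397 -0.206 1.092
vertex -1.424 -1.104 0.417
endloop
endfacet
facet normal 0.155 -0.775 0.613
outer loop
vertex 0.682 -1.632 2.22
vertex -1.139 -2.53 1.544
vertex 1.344 -2.256 1.263
endloop
endfacet
facet normal -0.502 0.473 0.724
outer loop
vertex 0.682 -1.632 2.22
vertex 0.397 -0.206 1.092
vertex -1.139 -2.53 1.544
endloop
endfacet
facet normal -0.155 0.775 -0.613
outer loop
vertex -1.424 -1.104 0.417
vertex 0.397 -0.206 1.092
vertex -0.762 -1.728 -0.54
endloop
endfacet
facet normal 0.502 -0.472 -0.725
outer loop
vertex 1.059 -0.83 0.136
vertex 1.344 -2.256 1.263
vertex -0.762 -1.728 -0.54
endloop
endfacet
facet normal -0.155 0.775 -0.613
outer loop
vertex -0.762 -1.728 -0.54
vertex 0.397 -0.206 1.092
vertex 1.059 -0.83 0.136
endloop
endfacet
facet normal 0.851 0.419 0.315
outer loop
vertex 1.059 -0.83 0.136
vertex 0.682 -1.632 2.22
vertex 1.344 -2.256 1.263
endloop
endfacet
facet normal 0.851 0.420 0.315
outer loop
vertex 0.397 -0.206 1.092
vertex 0.682 -1.632 2.22
vertex 1.059 -0.83 0.136
endloop
endfacet
facet normal -0.642 -0.707 -0.296
outer loop
vertex 1.347 0.132 0.203
vertex 0.725 0.38 0.959
vertex 0.668 1.12 -0.682
endloop
endfacet
facet normal 0.616 -0.247 -0.748
outer loop
vertex 1.195 1.7 -0.439
vertex 1.347 0.132 0.203
vertex 0.668 1.12 -0.682
endloop
endfacet
facet normal -0.643 -0.706 -0.296
outer loop
vertex 0.668 1.12 -0.682
vertex 0.725 0.38 0.959
vertex 0.046 1.369 0.074
endloop
endfacet
facet normal -0.456 0.663 -0.594
outer loop
vertex 0.046 1.369 0.074
vertex 1.195 1.7 -0.439
vertex 0.668 1.12 -0.682
endloop
endfacet
facet normal 0.456 -0.663 0.593
outer loop
vertex 1.347 0.132 0.203
vertex 1.252 0.96 1.202
vertex 0.725 0.38 0.959
endloop
endfacet
facet normal 0.616 -0.247 -0.748
outer loop
vertex 1.874 0.711 0.446
vertex 1.347 0.132 0.203
vertex 1.195 1.7 -0.439
endloop
endfacet
facet normal 0.456 -0.664 0.593
outer loop
vertex 1.874 0.711 0.446
vertex 1.252 0.96 1.202
vertex 1.347 0.132 0.203
endloop
endfacet
facet normal -0.616 0.246 0.748
outer loop
vertex 0.725 0.38 0.959
vertex 1.252 0.96 1.202
vertex 0.046 1.369 0.074
endloop
endfacet
facet normal -0.456 0.664 -0.593
outer loop
vertex 0.573 1.948 0.317
vertex 1.195 1.7 -0.439
vertex 0.046 1.369 0.074
endloop
endfacet
facet normal -0.616 0.247 0.748
outer loop
vertex 0.046 1.369 0.074
vertex 1.252 0.96 1.202
vertex 0.573 1.948 0.317
endloop
endfacet
facet normal 0.642 0.707 0.297
outer loop
vertex 0.573 1.948 0.317
vertex 1.874 0.711 0.446
vertex 1.195 1.7 -0.439
endloop
endfacet
facet normal 0.643 0.707 0.296
outer loop
vertex 1.252 0.96 1.202
vertex 1.874 0.711 0.446
vertex 0.573 1.948 0.317
endloop
endfacet

endsolid


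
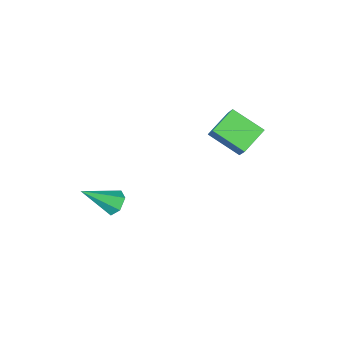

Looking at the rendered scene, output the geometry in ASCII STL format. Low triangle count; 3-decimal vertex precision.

solid 
facet normal -0.854 -0.248 0.457
outer loop
vertex -3.548 1.019 2.099
vertex -3.242 1.906 3.151
vertex -4.408 2.36 1.219
endloop
endfacet
facet normal -0.217 -0.629 -0.747
outer loop
vertex -3.118 2.734 0.529
vertex -3.548 1.019 2.099
vertex -4.408 2.36 1.219
endloop
endfacet
facet normal -0.854 -0.247 0.457
outer loop
vertex -4.408 2.36 1.219
vertex -3.242 1.906 3.151
vertex -4.101 3.247 2.272
endloop
endfacet
facet normal -0.472 0.737 -0.483
outer loop
vertex -4.101 3.247 2.272
vertex -3.118 2.734 0.529
vertex -4.408 2.36 1.219
endloop
endfacet
facet normal 0.472 -0.737 0.484
outer loop
vertex -3.548 1.019 2.099
vertex -1.952 2.28 2.461
vertex -3.242 1.906 3.151
endloop
endfacet
facet normal -0.218 -0.629 -0.746
outer loop
vertex -2.259 1.393 1.408
vertex -3.548 1.019 2.099
vertex -3.118 2.734 0.529
endloop
endfacet
facet normal 0.473 -0.737 0.483
outer loop
vertex -2.259 1.393 1.408
vertex -1.952 2.28 2.461
vertex -3.548 1.019 2.099
endloop
endfacet
facet normal 0.217 0.629 0.747
outer loop
vertex -3.242 1.906 3.151
vertex -1.952 2.28 2.461
vertex -4.101 3.247 2.272
endloop
endfacet
facet normal -0.473 0.737 -0.484
outer loop
vertex -2.812 3.621 1.581
vertex -3.118 2.734 0.529
vertex -4.101 3.247 2.272
endloop
endfacet
facet normal 0.217 0.629 0.746
outer loop
vertex -4.101 3.247 2.272
vertex -1.952 2.28 2.461
vertex -2.812 3.621 1.581
endloop
endfacet
facet normal 0.854 0.248 -0.457
outer loop
vertex -2.812 3.621 1.581
vertex -2.259 1.393 1.408
vertex -3.118 2.734 0.529
endloop
endfacet
facet normal 0.854 0.248 -0.457
outer loop
vertex -1.952 2.28 2.461
vertex -2.259 1.393 1.408
vertex -2.812 3.621 1.581
endloop
endfacet
facet normal -0.762 0.280 -0.584
outer loop
vertex 2.161 0.111 -3.504
vertex 1.699 -0.209 -3.054
vertex 1.877 0.481 -2.956
endloop
endfacet
facet normal 0.718 0.690 -0.094
outer loop
vertex 2.161 0.111 -3.504
vertex 1.877 0.481 -2.956
vertex 3.221 -0.771 -1.886
endloop
endfacet
facet normal -0.762 0.280 -0.585
outer loop
vertex 1.877 0.481 -2.956
vertex 1.699 -0.209 -3.054
vertex 1.414 0.161 -2.506
endloop
endfacet
facet normal 0.146 0.729 0.669
outer loop
vertex 1.877 0.481 -2.956
vertex 1.414 0.161 -2.506
vertex 3.221 -0.771 -1.886
endloop
endfacet
facet normal -0.761 0.280 -0.585
outer loop
vertex 1.414 0.161 -2.506
vertex 1.699 -0.209 -3.054
vertex 1.236 -0.529 -2.605
endloop
endfacet
facet normal -0.345 -0.045 0.937
outer loop
vertex 1.414 0.161 -2.506
vertex 1.236 -0.529 -2.605
vertex 3.221 -0.771 -1.886
endloop
endfacet
facet normal -0.761 0.281 -0.585
outer loop
vertex 1.236 -0.529 -2.605
vertex 1.699 -0.209 -3.054
vertex 1.52 -0.9 -3.153
endloop
endfacet
facet normal -0.265 -0.857 0.443
outer loop
vertex 1.236 -0.529 -2.605
vertex 1.52 -0.9 -3.153
vertex 3.221 -0.771 -1.886
endloop
endfacet
facet normal -0.761 0.281 -0.585
outer loop
vertex 1.52 -0.9 -3.153
vertex 1.699 -0.209 -3.054
vertex 1.983 -0.58 -3.602
endloop
endfacet
facet normal 0.307 -0.896 -0.321
outer loop
vertex 1.52 -0.9 -3.153
vertex 1.983 -0.58 -3.602
vertex 3.221 -0.771 -1.886
endloop
endfacet
facet normal -0.762 0.279 -0.584
outer loop
vertex 1.983 -0.58 -3.602
vertex 1.699 -0.209 -3.054
vertex 2.161 0.111 -3.504
endloop
endfacet
facet normal 0.798 -0.122 -0.590
outer loop
vertex 1.983 -0.58 -3.602
vertex 2.161 0.111 -3.504
vertex 3.221 -0.771 -1.886
endloop
endfacet

endsolid


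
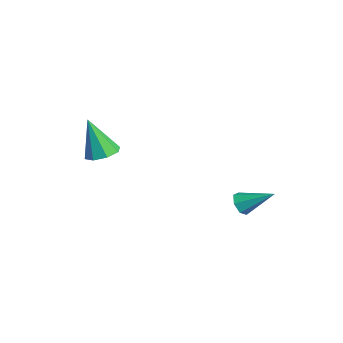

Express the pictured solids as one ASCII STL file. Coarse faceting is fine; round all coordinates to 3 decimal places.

solid 
facet normal 0.260 0.232 -0.937
outer loop
vertex 0.958 -1.972 2.875
vertex 0.411 -2.498 2.593
vertex 0.403 -1.712 2.785
endloop
endfacet
facet normal 0.246 0.741 0.625
outer loop
vertex 0.958 -1.972 2.875
vertex 0.403 -1.712 2.785
vertex -0.111 -2.962 4.467
endloop
endfacet
facet normal 0.261 0.232 -0.937
outer loop
vertex 0.403 -1.712 2.785
vertex 0.411 -2.498 2.593
vertex -0.148 -1.912 2.582
endloop
endfacet
facet normal -0.445 0.778 0.442
outer loop
vertex 0.403 -1.712 2.785
vertex -0.148 -1.912 2.582
vertex -0.111 -2.962 4.467
endloop
endfacet
facet normal 0.261 0.231 -0.937
outer loop
vertex -0.148 -1.912 2.582
vertex 0.411 -2.498 2.593
vertex -0.371 -2.456 2.386
endloop
endfacet
facet normal -0.930 0.312 0.192
outer loop
vertex -0.148 -1.912 2.582
vertex -0.371 -2.456 2.386
vertex -0.111 -2.962 4.467
endloop
endfacet
facet normal 0.261 0.233 -0.937
outer loop
vertex -0.371 -2.456 2.386
vertex 0.411 -2.498 2.593
vertex -0.136 -3.025 2.31
endloop
endfacet
facet normal -0.923 -0.384 0.022
outer loop
vertex -0.371 -2.456 2.386
vertex -0.136 -3.025 2.31
vertex -0.111 -2.962 4.467
endloop
endfacet
facet normal 0.262 0.231 -0.937
outer loop
vertex -0.136 -3.025 2.31
vertex 0.411 -2.498 2.593
vertex 0.419 -3.285 2.401
endloop
endfacet
facet normal -0.428 -0.903 0.031
outer loop
vertex -0.136 -3.025 2.31
vertex 0.419 -3.285 2.401
vertex -0.111 -2.962 4.467
endloop
endfacet
facet normal 0.260 0.231 -0.937
outer loop
vertex 0.419 -3.285 2.401
vertex 0.411 -2.498 2.593
vertex 0.969 -3.085 2.603
endloop
endfacet
facet normal 0.263 -0.941 0.215
outer loop
vertex 0.419 -3.285 2.401
vertex 0.969 -3.085 2.603
vertex -0.111 -2.962 4.467
endloop
endfacet
facet normal 0.261 0.232 -0.937
outer loop
vertex 0.969 -3.085 2.603
vertex 0.411 -2.498 2.593
vertex 1.193 -2.541 2.8
endloop
endfacet
facet normal 0.747 -0.476 0.464
outer loop
vertex 0.969 -3.085 2.603
vertex 1.193 -2.541 2.8
vertex -0.111 -2.962 4.467
endloop
endfacet
facet normal 0.261 0.231 -0.937
outer loop
vertex 1.193 -2.541 2.8
vertex 0.411 -2.498 2.593
vertex 0.958 -1.972 2.875
endloop
endfacet
facet normal 0.740 0.222 0.635
outer loop
vertex 1.193 -2.541 2.8
vertex 0.958 -1.972 2.875
vertex -0.111 -2.962 4.467
endloop
endfacet
facet normal -0.497 -0.694 -0.521
outer loop
vertex 3.819 2.732 -0.341
vertex 3.462 2.617 0.153
vertex 3.371 3.026 -0.305
endloop
endfacet
facet normal 0.383 0.663 -0.643
outer loop
vertex 3.819 2.732 -0.341
vertex 3.371 3.026 -0.305
vertex 4.298 3.783 1.027
endloop
endfacet
facet normal -0.498 -0.694 -0.520
outer loop
vertex 3.371 3.026 -0.305
vertex 3.462 2.617 0.153
vertex 2.991 3.013 0.076
endloop
endfacet
facet normal -0.321 0.902 -0.289
outer loop
vertex 3.371 3.026 -0.305
vertex 2.991 3.013 0.076
vertex 4.298 3.783 1.027
endloop
endfacet
facet normal -0.497 -0.693 -0.522
outer loop
vertex 2.991 3.013 0.076
vertex 3.462 2.617 0.153
vertex 2.966 2.701 0.514
endloop
endfacet
facet normal -0.665 0.626 0.408
outer loop
vertex 2.991 3.013 0.076
vertex 2.966 2.701 0.514
vertex 4.298 3.783 1.027
endloop
endfacet
facet normal -0.497 -0.694 -0.521
outer loop
vertex 2.966 2.701 0.514
vertex 3.462 2.617 0.153
vertex 3.315 2.327 0.68
endloop
endfacet
facet normal -0.390 0.044 0.920
outer loop
vertex 2.966 2.701 0.514
vertex 3.315 2.327 0.68
vertex 4.298 3.783 1.027
endloop
endfacet
facet normal -0.497 -0.694 -0.521
outer loop
vertex 3.315 2.327 0.68
vertex 3.462 2.617 0.153
vertex 3.775 2.171 0.449
endloop
endfacet
facet normal 0.296 -0.406 0.864
outer loop
vertex 3.315 2.327 0.68
vertex 3.775 2.171 0.449
vertex 4.298 3.783 1.027
endloop
endfacet
facet normal -0.498 -0.694 -0.520
outer loop
vertex 3.775 2.171 0.449
vertex 3.462 2.617 0.153
vertex 3.999 2.351 -0.006
endloop
endfacet
facet normal 0.879 -0.386 0.280
outer loop
vertex 3.775 2.171 0.449
vertex 3.999 2.351 -0.006
vertex 4.298 3.783 1.027
endloop
endfacet
facet normal -0.498 -0.693 -0.521
outer loop
vertex 3.999 2.351 -0.006
vertex 3.462 2.617 0.153
vertex 3.819 2.732 -0.341
endloop
endfacet
facet normal 0.916 0.090 -0.390
outer loop
vertex 3.999 2.351 -0.006
vertex 3.819 2.732 -0.341
vertex 4.298 3.783 1.027
endloop
endfacet

endsolid
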